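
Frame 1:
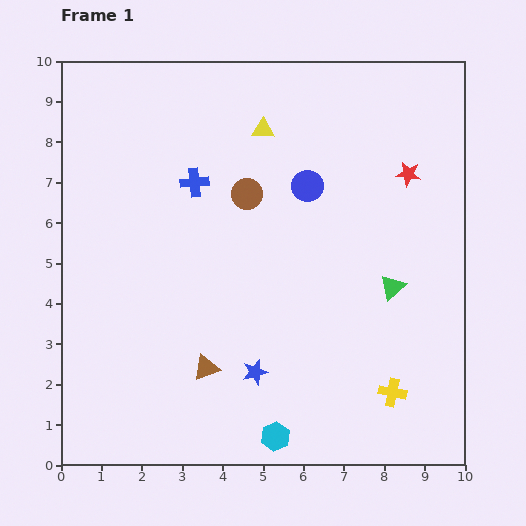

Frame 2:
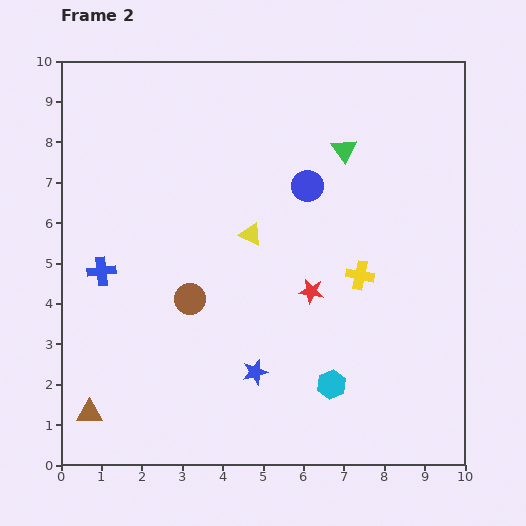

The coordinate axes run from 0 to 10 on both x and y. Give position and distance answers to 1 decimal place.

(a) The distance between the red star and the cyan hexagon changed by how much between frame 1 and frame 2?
-4.9

Distance in frame 1: 7.3. Distance in frame 2: 2.4.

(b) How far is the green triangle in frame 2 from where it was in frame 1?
3.6

The green triangle moved from (8.2, 4.4) to (7.0, 7.8), a distance of √(1.2² + 3.4²) ≈ 3.6.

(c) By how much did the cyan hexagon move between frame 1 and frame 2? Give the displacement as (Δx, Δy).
(1.4, 1.3)

The cyan hexagon was at (5.3, 0.7) in frame 1 and (6.7, 2.0) in frame 2.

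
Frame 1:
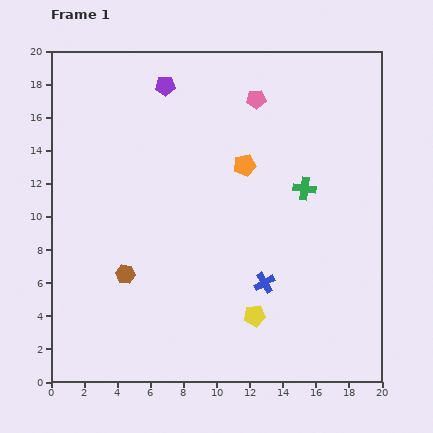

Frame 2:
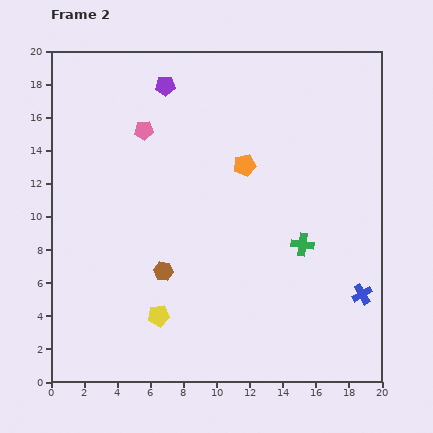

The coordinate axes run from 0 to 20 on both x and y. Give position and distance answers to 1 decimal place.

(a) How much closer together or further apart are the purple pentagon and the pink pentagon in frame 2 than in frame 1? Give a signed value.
-2.6

Distance in frame 1: 5.6. Distance in frame 2: 3.0.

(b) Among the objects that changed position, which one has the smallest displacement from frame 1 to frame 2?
the brown hexagon

(moved 2.3)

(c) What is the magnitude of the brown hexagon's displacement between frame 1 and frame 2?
2.3

The brown hexagon moved from (4.5, 6.5) to (6.8, 6.7), a distance of √(2.3² + 0.2²) ≈ 2.3.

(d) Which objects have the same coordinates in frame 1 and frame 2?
the purple pentagon, the orange pentagon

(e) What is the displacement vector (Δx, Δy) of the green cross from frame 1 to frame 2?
(-0.1, -3.4)

The green cross was at (15.3, 11.7) in frame 1 and (15.2, 8.3) in frame 2.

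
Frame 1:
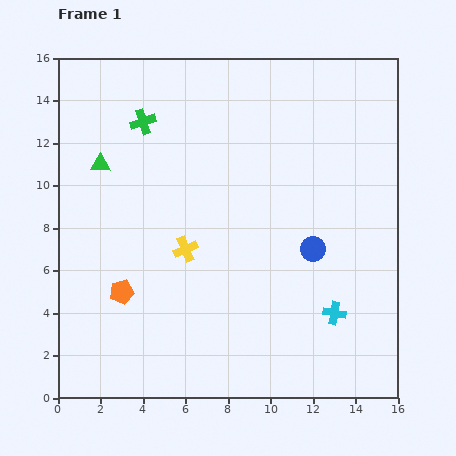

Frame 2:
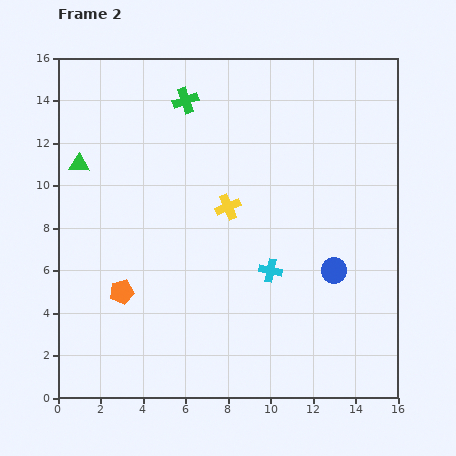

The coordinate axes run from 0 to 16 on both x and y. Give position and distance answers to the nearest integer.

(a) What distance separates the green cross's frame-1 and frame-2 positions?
2

The green cross moved from (4, 13) to (6, 14), a distance of √(2² + 1²) ≈ 2.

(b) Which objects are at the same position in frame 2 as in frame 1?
the orange pentagon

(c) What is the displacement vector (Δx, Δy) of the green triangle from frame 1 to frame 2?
(-1, 0)

The green triangle was at (2, 11) in frame 1 and (1, 11) in frame 2.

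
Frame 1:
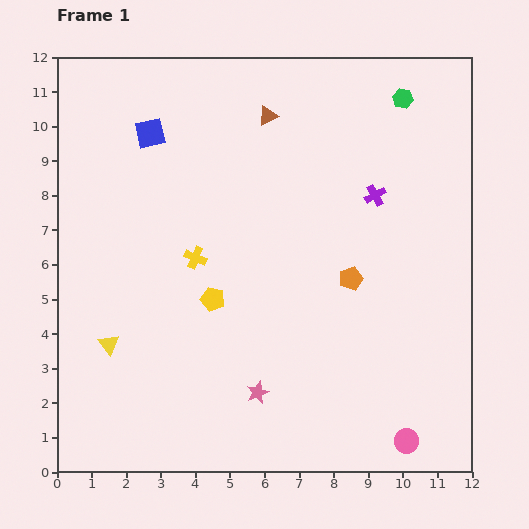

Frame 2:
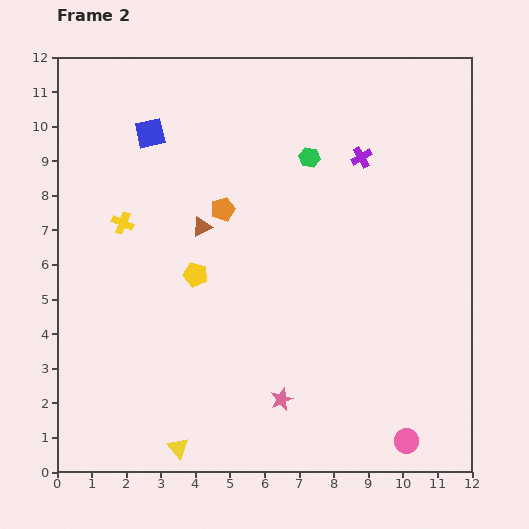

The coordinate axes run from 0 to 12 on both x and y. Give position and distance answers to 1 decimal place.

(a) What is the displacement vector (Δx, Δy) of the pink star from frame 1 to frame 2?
(0.7, -0.2)

The pink star was at (5.8, 2.3) in frame 1 and (6.5, 2.1) in frame 2.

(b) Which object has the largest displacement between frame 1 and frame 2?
the orange pentagon

(moved 4.2; next 3.7)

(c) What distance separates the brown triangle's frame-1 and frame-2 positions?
3.7

The brown triangle moved from (6.1, 10.3) to (4.2, 7.1), a distance of √(1.9² + 3.2²) ≈ 3.7.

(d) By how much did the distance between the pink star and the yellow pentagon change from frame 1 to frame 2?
+1.4

Distance in frame 1: 3.0. Distance in frame 2: 4.4.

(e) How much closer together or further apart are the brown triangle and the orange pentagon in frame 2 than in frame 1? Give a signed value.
-4.5

Distance in frame 1: 5.3. Distance in frame 2: 0.8.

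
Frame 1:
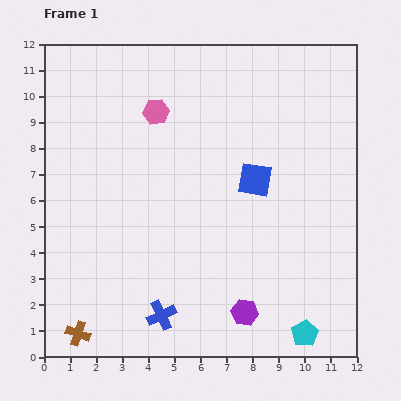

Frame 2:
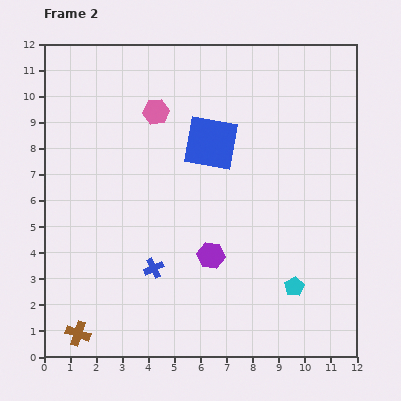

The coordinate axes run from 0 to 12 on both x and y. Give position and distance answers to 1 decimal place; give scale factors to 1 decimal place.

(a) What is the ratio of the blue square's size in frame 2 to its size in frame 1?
1.6×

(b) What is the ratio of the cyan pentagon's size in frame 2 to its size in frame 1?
0.7×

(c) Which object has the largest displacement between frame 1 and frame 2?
the purple hexagon

(moved 2.6; next 2.2)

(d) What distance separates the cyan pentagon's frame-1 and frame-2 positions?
1.8

The cyan pentagon moved from (10.0, 0.9) to (9.6, 2.7), a distance of √(0.4² + 1.8²) ≈ 1.8.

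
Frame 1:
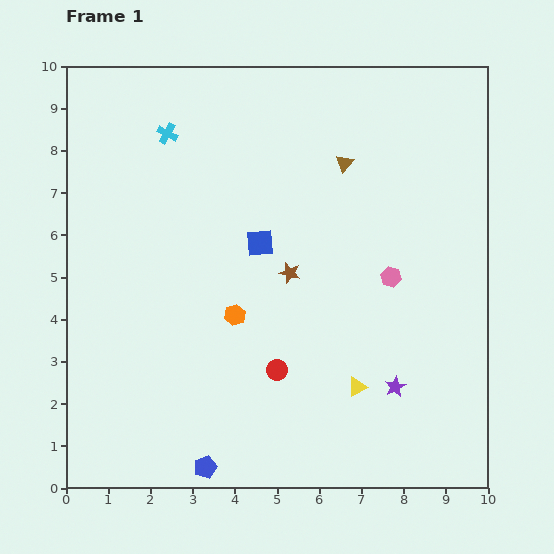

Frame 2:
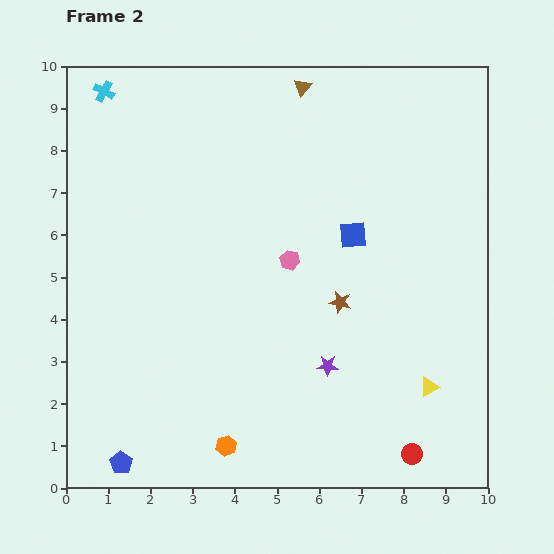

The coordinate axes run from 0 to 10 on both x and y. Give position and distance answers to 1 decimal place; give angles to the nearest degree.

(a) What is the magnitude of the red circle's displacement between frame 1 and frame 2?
3.8

The red circle moved from (5.0, 2.8) to (8.2, 0.8), a distance of √(3.2² + 2.0²) ≈ 3.8.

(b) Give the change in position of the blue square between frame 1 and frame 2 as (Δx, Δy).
(2.2, 0.2)

The blue square was at (4.6, 5.8) in frame 1 and (6.8, 6.0) in frame 2.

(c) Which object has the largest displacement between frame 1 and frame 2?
the red circle

(moved 3.8; next 3.1)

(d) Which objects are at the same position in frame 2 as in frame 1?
none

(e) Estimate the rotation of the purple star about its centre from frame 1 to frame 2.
30° clockwise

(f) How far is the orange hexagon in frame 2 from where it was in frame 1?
3.1

The orange hexagon moved from (4.0, 4.1) to (3.8, 1.0), a distance of √(0.2² + 3.1²) ≈ 3.1.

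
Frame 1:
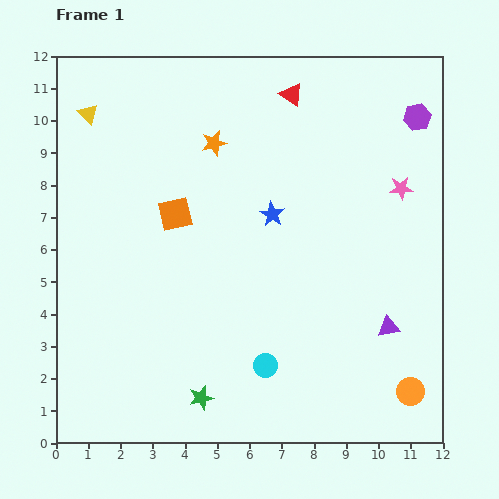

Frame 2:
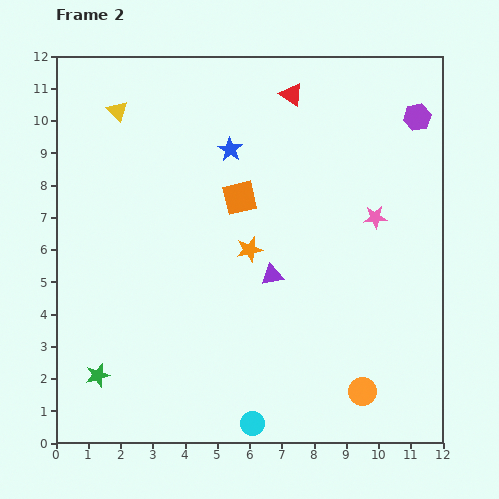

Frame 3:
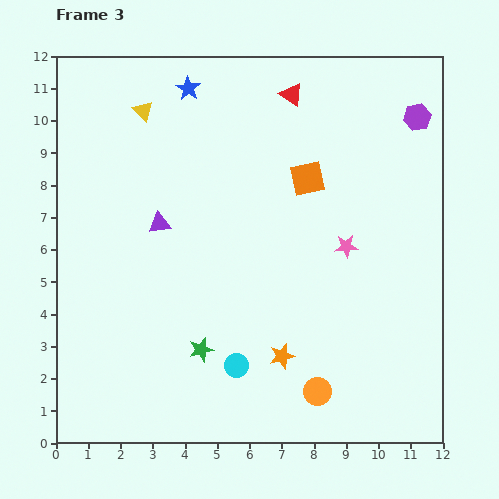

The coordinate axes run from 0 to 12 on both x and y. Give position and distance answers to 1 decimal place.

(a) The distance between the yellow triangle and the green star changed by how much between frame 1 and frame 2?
-1.3

Distance in frame 1: 9.5. Distance in frame 2: 8.2.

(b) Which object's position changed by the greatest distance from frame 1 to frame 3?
the purple triangle

(moved 7.8; next 6.9)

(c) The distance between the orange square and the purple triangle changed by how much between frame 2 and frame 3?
+2.2

Distance in frame 2: 2.6. Distance in frame 3: 4.8.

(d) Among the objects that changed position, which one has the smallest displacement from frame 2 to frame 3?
the yellow triangle

(moved 0.8)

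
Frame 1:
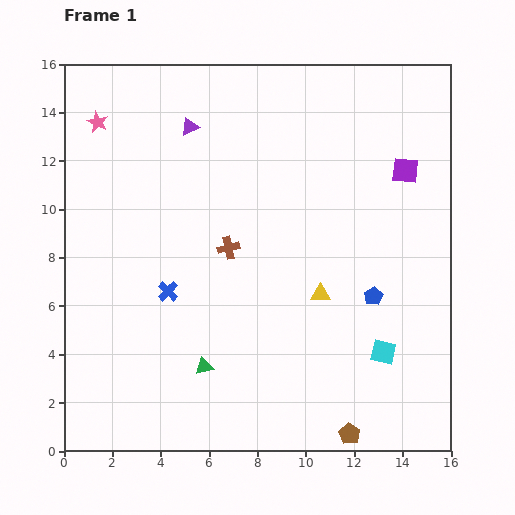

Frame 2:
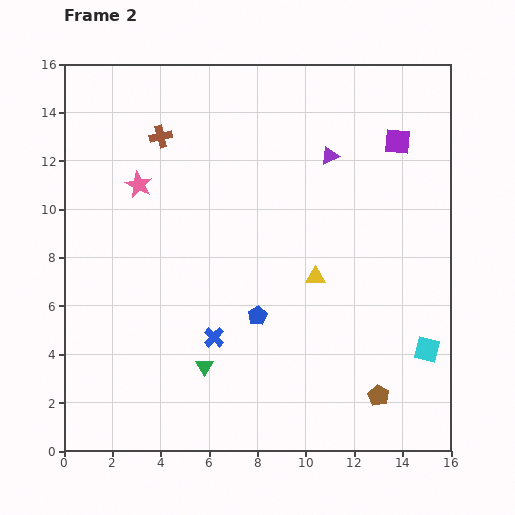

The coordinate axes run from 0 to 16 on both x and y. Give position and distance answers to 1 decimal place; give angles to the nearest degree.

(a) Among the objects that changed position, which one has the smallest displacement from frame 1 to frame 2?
the yellow triangle

(moved 0.7)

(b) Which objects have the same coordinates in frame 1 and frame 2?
the green triangle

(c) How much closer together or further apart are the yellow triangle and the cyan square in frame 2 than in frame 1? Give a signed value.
+2.0

Distance in frame 1: 3.5. Distance in frame 2: 5.5.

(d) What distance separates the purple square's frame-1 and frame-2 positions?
1.2

The purple square moved from (14.1, 11.6) to (13.8, 12.8), a distance of √(0.3² + 1.2²) ≈ 1.2.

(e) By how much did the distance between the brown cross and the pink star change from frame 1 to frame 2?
-5.3

Distance in frame 1: 7.5. Distance in frame 2: 2.2.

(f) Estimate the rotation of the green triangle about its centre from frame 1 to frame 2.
46° counter-clockwise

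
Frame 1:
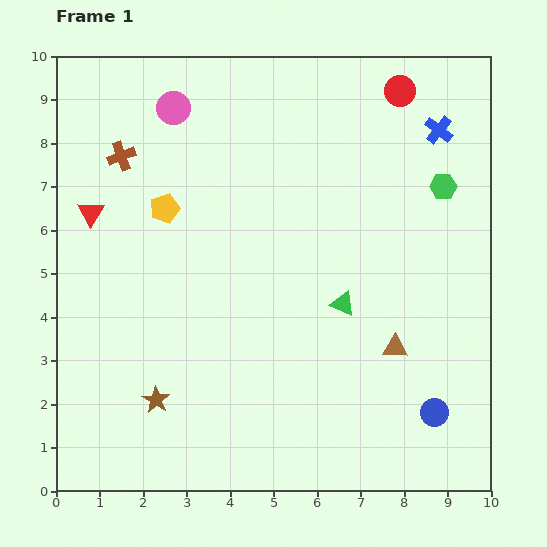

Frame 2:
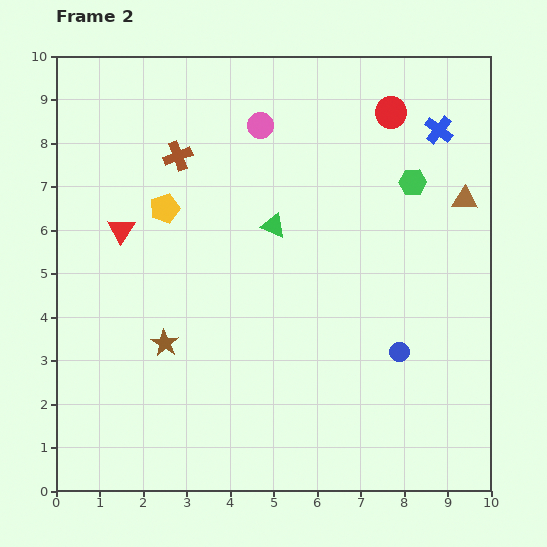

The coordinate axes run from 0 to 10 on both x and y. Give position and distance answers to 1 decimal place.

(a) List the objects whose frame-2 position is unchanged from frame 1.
the yellow pentagon, the blue cross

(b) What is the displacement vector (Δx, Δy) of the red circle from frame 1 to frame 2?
(-0.2, -0.5)

The red circle was at (7.9, 9.2) in frame 1 and (7.7, 8.7) in frame 2.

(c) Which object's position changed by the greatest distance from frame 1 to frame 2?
the brown triangle

(moved 3.8; next 2.4)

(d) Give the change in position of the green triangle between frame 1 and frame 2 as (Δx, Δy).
(-1.6, 1.8)

The green triangle was at (6.6, 4.3) in frame 1 and (5.0, 6.1) in frame 2.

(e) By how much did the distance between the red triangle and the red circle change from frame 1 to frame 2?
-0.8

Distance in frame 1: 7.6. Distance in frame 2: 6.8.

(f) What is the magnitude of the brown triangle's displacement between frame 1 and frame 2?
3.8

The brown triangle moved from (7.8, 3.3) to (9.4, 6.7), a distance of √(1.6² + 3.4²) ≈ 3.8.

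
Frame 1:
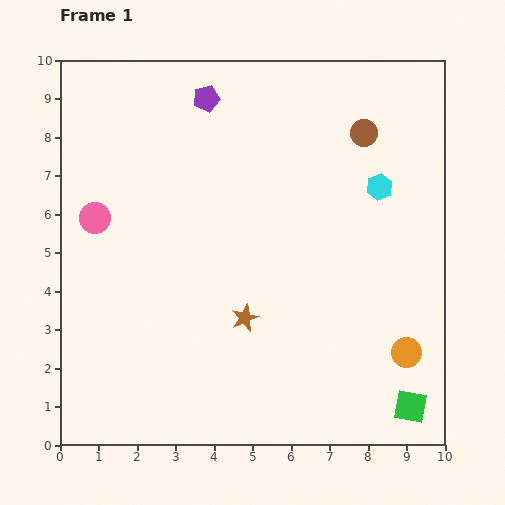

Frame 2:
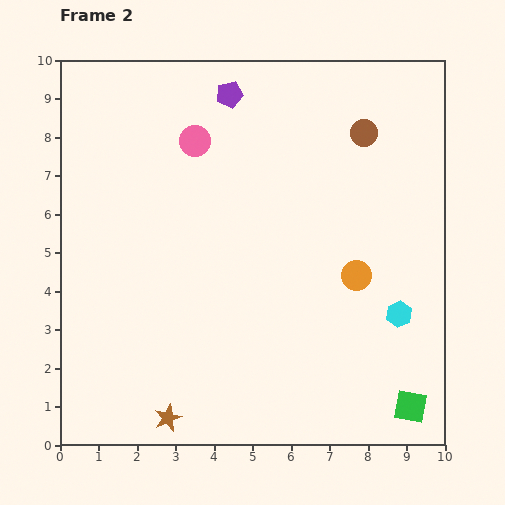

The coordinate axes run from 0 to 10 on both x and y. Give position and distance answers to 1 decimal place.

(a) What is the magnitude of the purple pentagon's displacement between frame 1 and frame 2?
0.6

The purple pentagon moved from (3.8, 9.0) to (4.4, 9.1), a distance of √(0.6² + 0.1²) ≈ 0.6.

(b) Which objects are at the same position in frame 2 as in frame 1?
the green square, the brown circle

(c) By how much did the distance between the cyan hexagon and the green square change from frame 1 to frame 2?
-3.4

Distance in frame 1: 5.8. Distance in frame 2: 2.4.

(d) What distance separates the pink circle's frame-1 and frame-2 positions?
3.3

The pink circle moved from (0.9, 5.9) to (3.5, 7.9), a distance of √(2.6² + 2.0²) ≈ 3.3.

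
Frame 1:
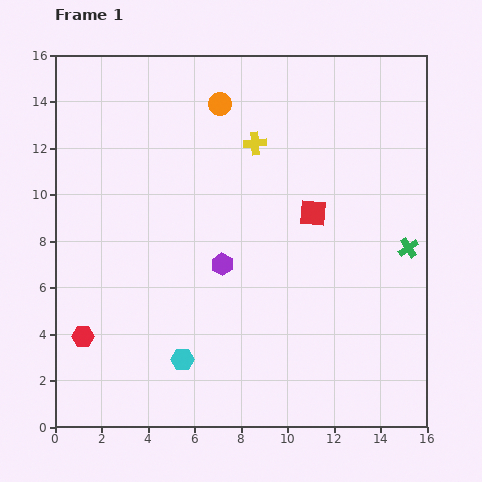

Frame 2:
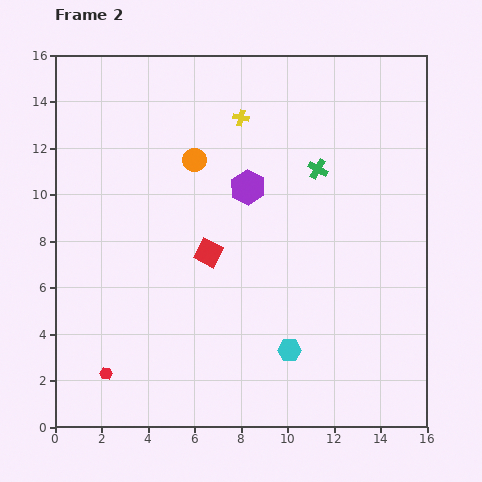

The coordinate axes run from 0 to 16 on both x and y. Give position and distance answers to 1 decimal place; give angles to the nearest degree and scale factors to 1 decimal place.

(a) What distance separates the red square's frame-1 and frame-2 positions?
4.8

The red square moved from (11.1, 9.2) to (6.6, 7.5), a distance of √(4.5² + 1.7²) ≈ 4.8.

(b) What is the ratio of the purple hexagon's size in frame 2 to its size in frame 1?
1.6×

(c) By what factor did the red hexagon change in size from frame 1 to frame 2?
0.6×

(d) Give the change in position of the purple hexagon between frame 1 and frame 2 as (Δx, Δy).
(1.1, 3.3)

The purple hexagon was at (7.2, 7.0) in frame 1 and (8.3, 10.3) in frame 2.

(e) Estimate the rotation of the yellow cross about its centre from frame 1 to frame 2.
16° clockwise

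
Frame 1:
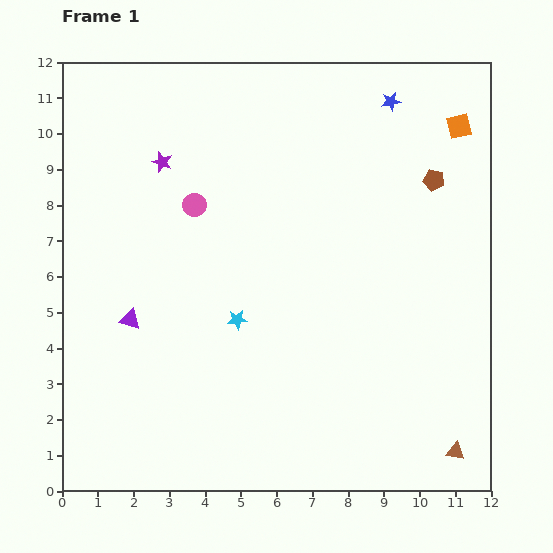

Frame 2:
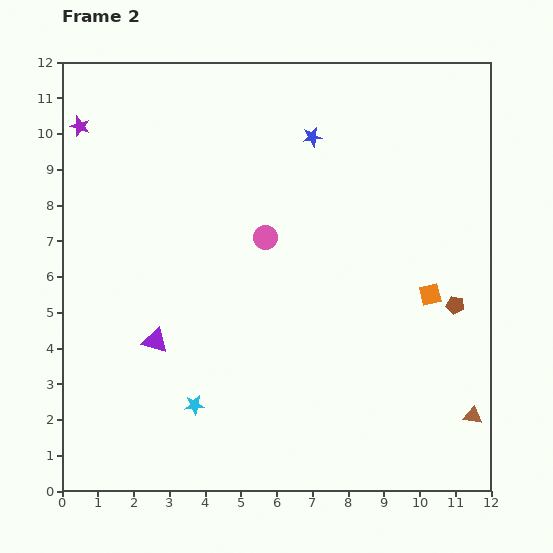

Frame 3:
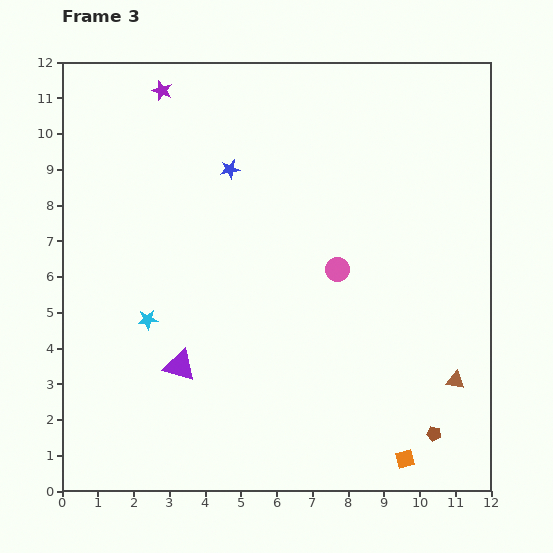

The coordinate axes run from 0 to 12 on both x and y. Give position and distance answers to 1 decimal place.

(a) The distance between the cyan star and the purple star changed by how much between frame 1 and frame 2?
+3.5

Distance in frame 1: 4.9. Distance in frame 2: 8.4.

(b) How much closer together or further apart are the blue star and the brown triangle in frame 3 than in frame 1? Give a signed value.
-1.4

Distance in frame 1: 10.0. Distance in frame 3: 8.6.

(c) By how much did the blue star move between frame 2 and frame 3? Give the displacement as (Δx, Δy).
(-2.3, -0.9)

The blue star was at (7.0, 9.9) in frame 2 and (4.7, 9.0) in frame 3.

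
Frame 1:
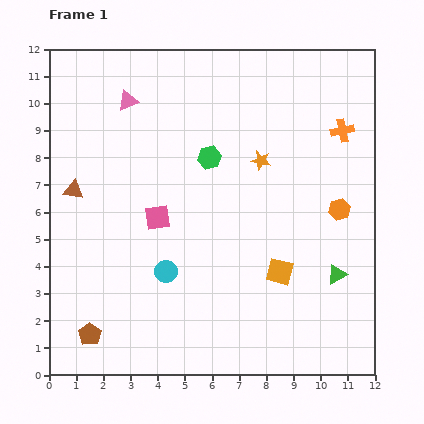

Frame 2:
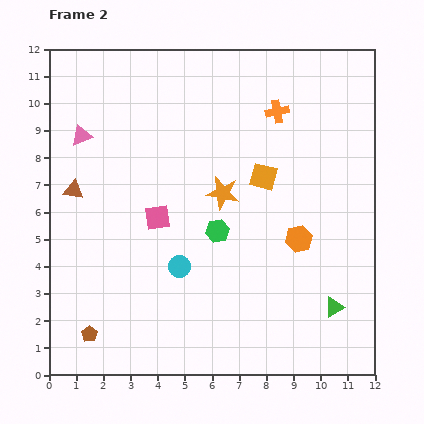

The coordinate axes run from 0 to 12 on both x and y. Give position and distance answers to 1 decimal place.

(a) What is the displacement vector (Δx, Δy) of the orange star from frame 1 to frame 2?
(-1.4, -1.2)

The orange star was at (7.8, 7.9) in frame 1 and (6.4, 6.7) in frame 2.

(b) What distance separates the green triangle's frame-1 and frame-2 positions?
1.2

The green triangle moved from (10.6, 3.7) to (10.5, 2.5), a distance of √(0.1² + 1.2²) ≈ 1.2.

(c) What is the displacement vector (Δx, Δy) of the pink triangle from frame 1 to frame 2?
(-1.7, -1.3)

The pink triangle was at (2.9, 10.1) in frame 1 and (1.2, 8.8) in frame 2.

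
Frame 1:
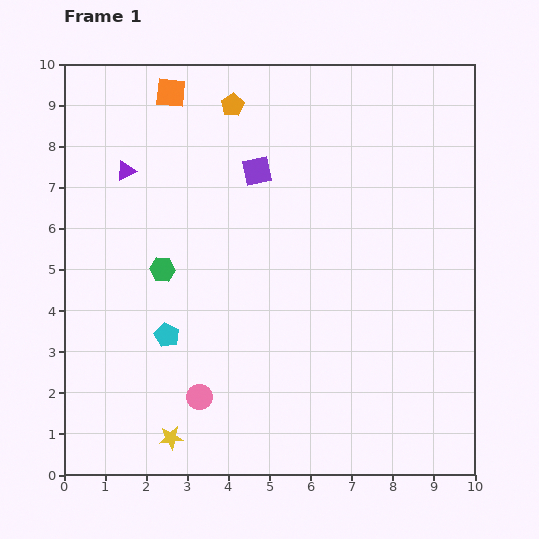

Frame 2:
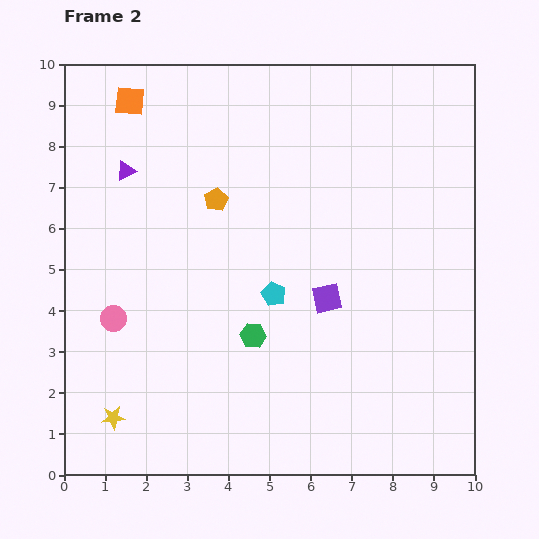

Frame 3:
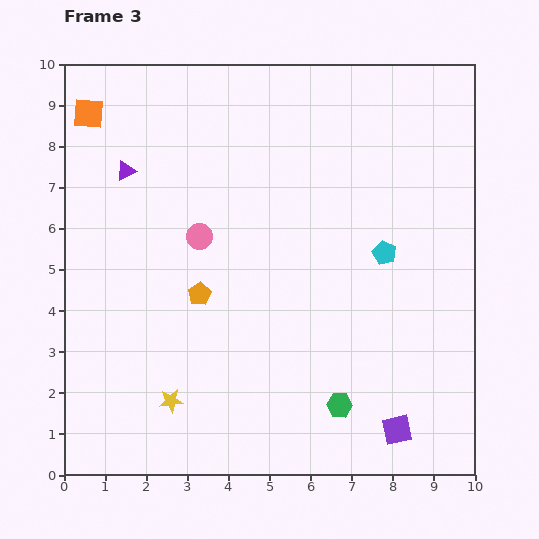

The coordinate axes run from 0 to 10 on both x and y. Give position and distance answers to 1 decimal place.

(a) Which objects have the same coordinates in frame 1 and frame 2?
the purple triangle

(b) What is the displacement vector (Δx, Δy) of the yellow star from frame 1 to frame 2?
(-1.4, 0.5)

The yellow star was at (2.6, 0.9) in frame 1 and (1.2, 1.4) in frame 2.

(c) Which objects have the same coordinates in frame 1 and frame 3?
the purple triangle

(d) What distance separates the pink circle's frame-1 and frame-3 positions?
3.9

The pink circle moved from (3.3, 1.9) to (3.3, 5.8), a distance of √(0.0² + 3.9²) ≈ 3.9.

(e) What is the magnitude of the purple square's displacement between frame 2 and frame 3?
3.6

The purple square moved from (6.4, 4.3) to (8.1, 1.1), a distance of √(1.7² + 3.2²) ≈ 3.6.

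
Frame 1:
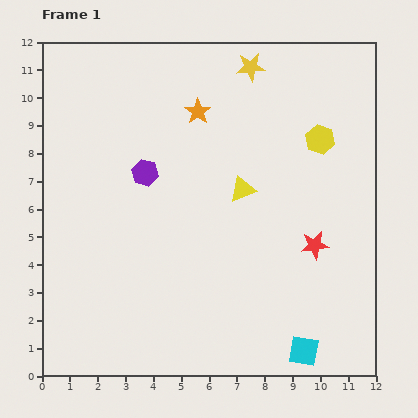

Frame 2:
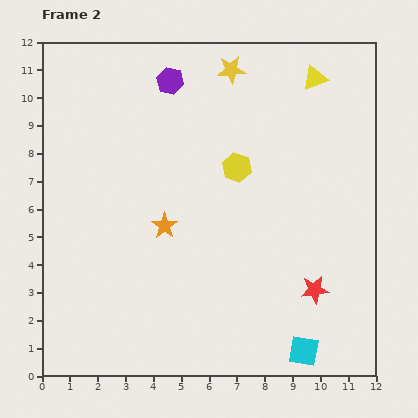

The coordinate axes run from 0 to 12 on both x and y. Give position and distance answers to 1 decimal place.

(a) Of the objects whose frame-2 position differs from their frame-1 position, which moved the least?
the yellow star

(moved 0.7)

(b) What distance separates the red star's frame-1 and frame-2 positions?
1.6

The red star moved from (9.8, 4.7) to (9.8, 3.1), a distance of √(0.0² + 1.6²) ≈ 1.6.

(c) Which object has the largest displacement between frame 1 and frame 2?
the yellow triangle

(moved 4.8; next 4.3)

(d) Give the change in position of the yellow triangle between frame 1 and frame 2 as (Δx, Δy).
(2.6, 4.0)

The yellow triangle was at (7.2, 6.7) in frame 1 and (9.8, 10.7) in frame 2.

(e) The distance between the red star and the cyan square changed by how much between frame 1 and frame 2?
-1.6

Distance in frame 1: 3.8. Distance in frame 2: 2.2.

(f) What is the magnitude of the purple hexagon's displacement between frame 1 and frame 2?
3.4

The purple hexagon moved from (3.7, 7.3) to (4.6, 10.6), a distance of √(0.9² + 3.3²) ≈ 3.4.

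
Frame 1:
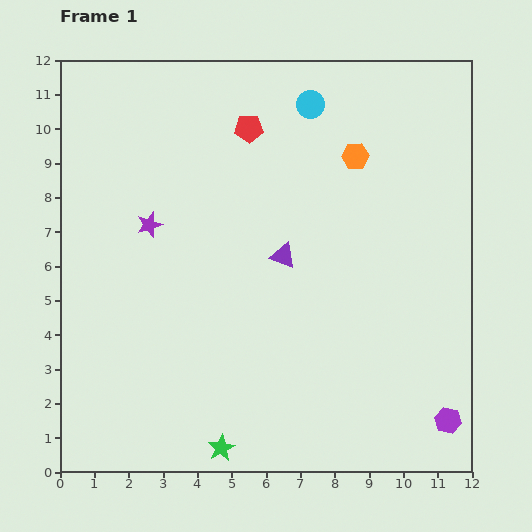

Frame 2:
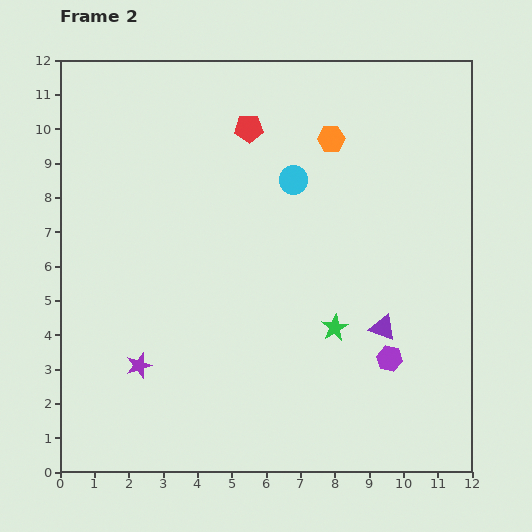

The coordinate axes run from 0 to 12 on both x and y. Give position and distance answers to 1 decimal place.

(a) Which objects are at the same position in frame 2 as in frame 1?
the red pentagon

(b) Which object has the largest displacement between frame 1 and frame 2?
the green star

(moved 4.8; next 4.1)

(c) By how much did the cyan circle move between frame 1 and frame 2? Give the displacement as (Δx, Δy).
(-0.5, -2.2)

The cyan circle was at (7.3, 10.7) in frame 1 and (6.8, 8.5) in frame 2.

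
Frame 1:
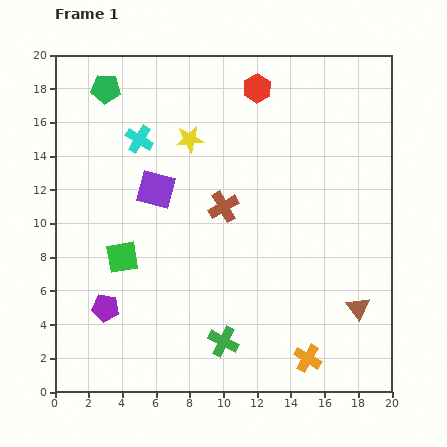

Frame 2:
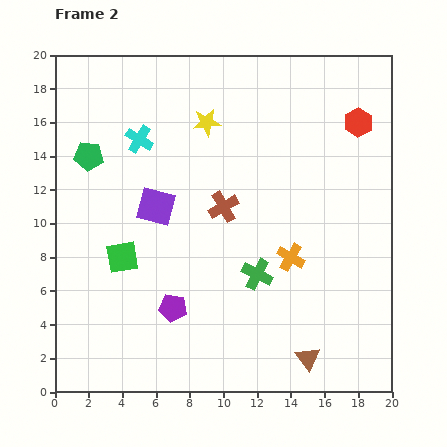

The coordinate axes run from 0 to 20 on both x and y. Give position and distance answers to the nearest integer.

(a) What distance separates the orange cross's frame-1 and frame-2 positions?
6

The orange cross moved from (15, 2) to (14, 8), a distance of √(1² + 6²) ≈ 6.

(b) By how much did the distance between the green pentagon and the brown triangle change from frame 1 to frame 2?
-2

Distance in frame 1: 20. Distance in frame 2: 18.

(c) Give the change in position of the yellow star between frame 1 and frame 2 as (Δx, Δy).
(1, 1)

The yellow star was at (8, 15) in frame 1 and (9, 16) in frame 2.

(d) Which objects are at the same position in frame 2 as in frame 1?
the brown cross, the green square, the cyan cross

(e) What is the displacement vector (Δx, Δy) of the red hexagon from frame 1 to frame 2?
(6, -2)

The red hexagon was at (12, 18) in frame 1 and (18, 16) in frame 2.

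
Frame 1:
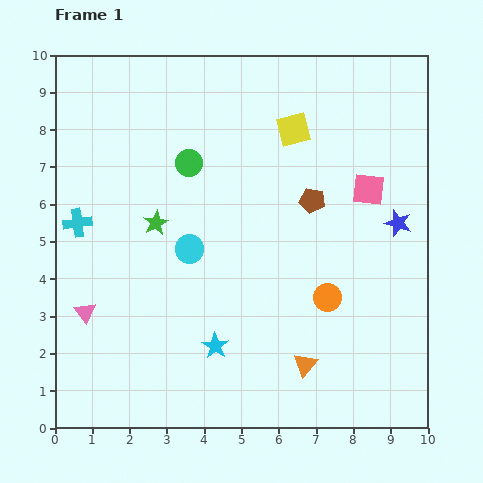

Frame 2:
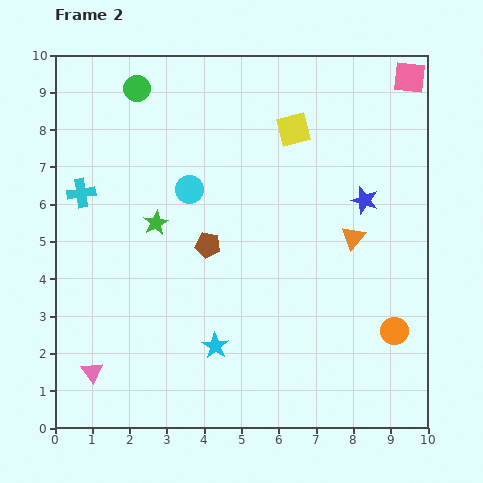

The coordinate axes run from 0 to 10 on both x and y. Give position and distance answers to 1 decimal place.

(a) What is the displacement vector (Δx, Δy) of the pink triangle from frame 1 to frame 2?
(0.2, -1.6)

The pink triangle was at (0.8, 3.1) in frame 1 and (1.0, 1.5) in frame 2.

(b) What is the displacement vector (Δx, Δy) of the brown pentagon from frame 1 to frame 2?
(-2.8, -1.2)

The brown pentagon was at (6.9, 6.1) in frame 1 and (4.1, 4.9) in frame 2.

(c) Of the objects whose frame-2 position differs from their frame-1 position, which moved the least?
the cyan cross

(moved 0.8)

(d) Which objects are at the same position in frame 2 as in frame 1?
the green star, the cyan star, the yellow square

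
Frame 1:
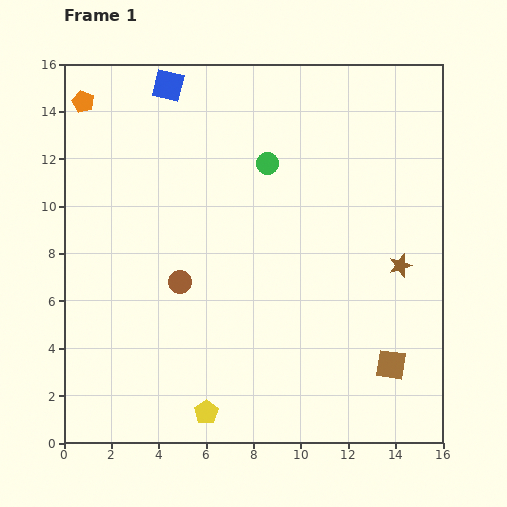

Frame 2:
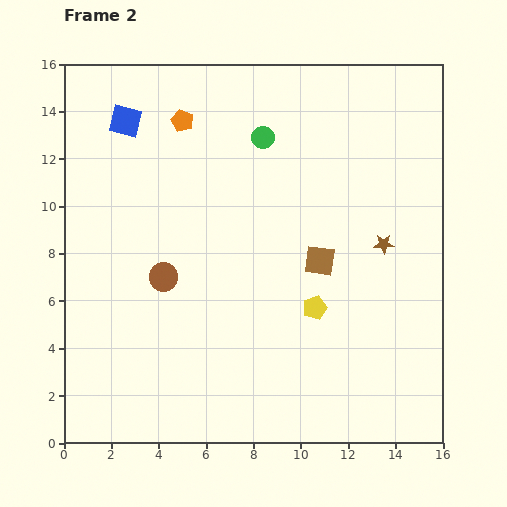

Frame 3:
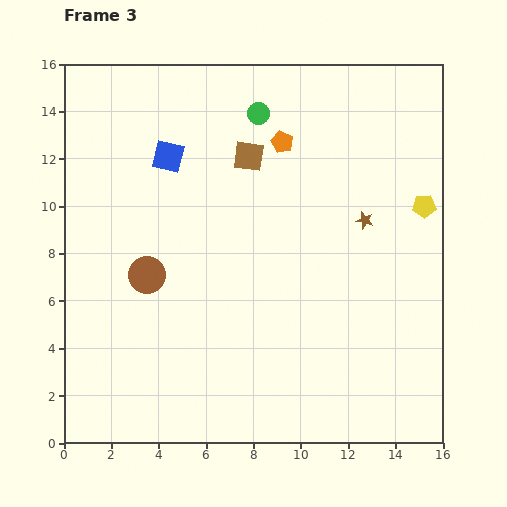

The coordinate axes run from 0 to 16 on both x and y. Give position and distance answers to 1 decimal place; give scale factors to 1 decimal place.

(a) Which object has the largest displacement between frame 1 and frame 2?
the yellow pentagon

(moved 6.4; next 5.3)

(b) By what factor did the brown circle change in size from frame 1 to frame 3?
1.6×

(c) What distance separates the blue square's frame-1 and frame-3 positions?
3.0

The blue square moved from (4.4, 15.1) to (4.4, 12.1), a distance of √(0.0² + 3.0²) ≈ 3.0.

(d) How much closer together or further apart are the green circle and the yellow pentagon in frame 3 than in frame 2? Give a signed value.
+0.5

Distance in frame 2: 7.5. Distance in frame 3: 8.0.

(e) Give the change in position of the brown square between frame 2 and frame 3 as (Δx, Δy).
(-3.0, 4.4)

The brown square was at (10.8, 7.7) in frame 2 and (7.8, 12.1) in frame 3.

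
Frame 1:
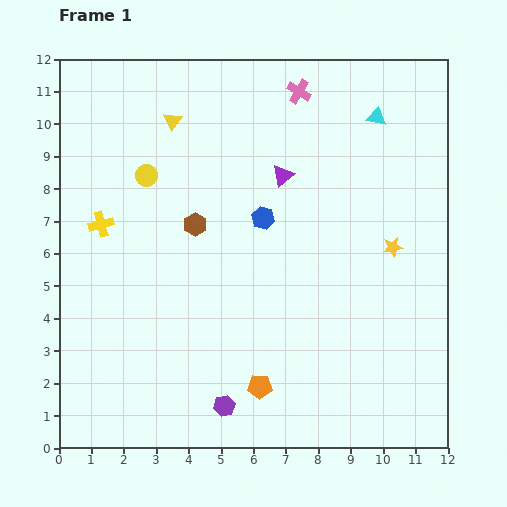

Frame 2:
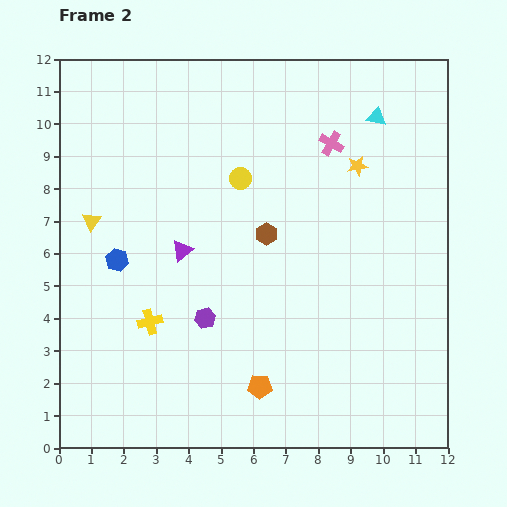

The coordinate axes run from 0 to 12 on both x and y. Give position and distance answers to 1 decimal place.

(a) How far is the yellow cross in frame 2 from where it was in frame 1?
3.4

The yellow cross moved from (1.3, 6.9) to (2.8, 3.9), a distance of √(1.5² + 3.0²) ≈ 3.4.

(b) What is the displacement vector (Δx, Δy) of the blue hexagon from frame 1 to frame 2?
(-4.5, -1.3)

The blue hexagon was at (6.3, 7.1) in frame 1 and (1.8, 5.8) in frame 2.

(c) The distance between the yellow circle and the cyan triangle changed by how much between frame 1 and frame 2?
-2.7

Distance in frame 1: 7.3. Distance in frame 2: 4.6.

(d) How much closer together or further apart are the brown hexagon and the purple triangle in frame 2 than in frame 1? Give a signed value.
-0.5

Distance in frame 1: 3.1. Distance in frame 2: 2.6.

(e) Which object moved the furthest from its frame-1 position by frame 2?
the blue hexagon

(moved 4.7; next 4.0)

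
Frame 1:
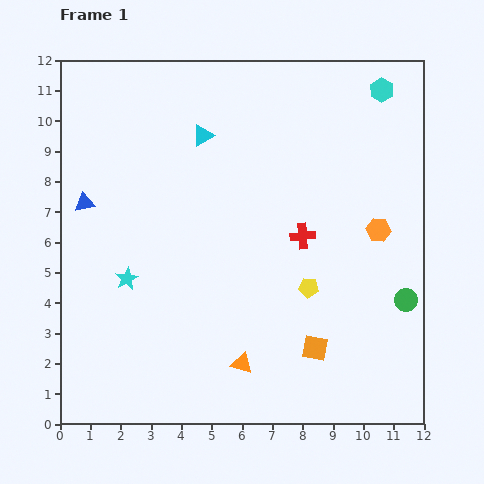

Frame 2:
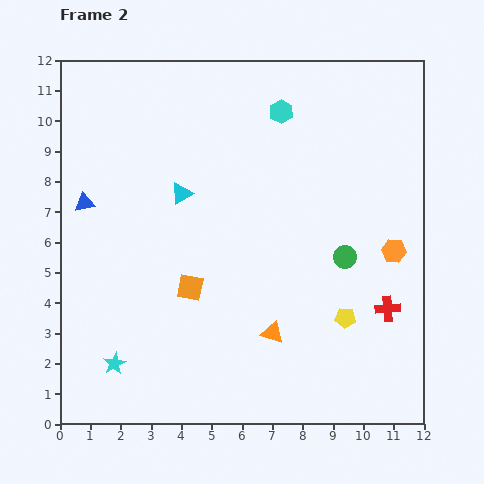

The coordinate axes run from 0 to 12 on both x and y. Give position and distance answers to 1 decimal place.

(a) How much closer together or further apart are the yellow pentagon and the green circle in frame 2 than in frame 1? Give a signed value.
-1.2

Distance in frame 1: 3.2. Distance in frame 2: 2.0.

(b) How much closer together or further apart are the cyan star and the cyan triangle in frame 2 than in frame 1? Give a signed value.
+0.7

Distance in frame 1: 5.3. Distance in frame 2: 6.0.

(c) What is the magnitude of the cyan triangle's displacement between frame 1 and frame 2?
2.0

The cyan triangle moved from (4.7, 9.5) to (4.0, 7.6), a distance of √(0.7² + 1.9²) ≈ 2.0.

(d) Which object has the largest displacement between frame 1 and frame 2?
the orange square

(moved 4.6; next 3.7)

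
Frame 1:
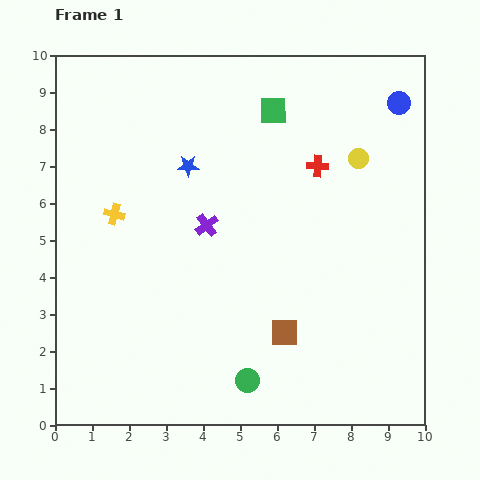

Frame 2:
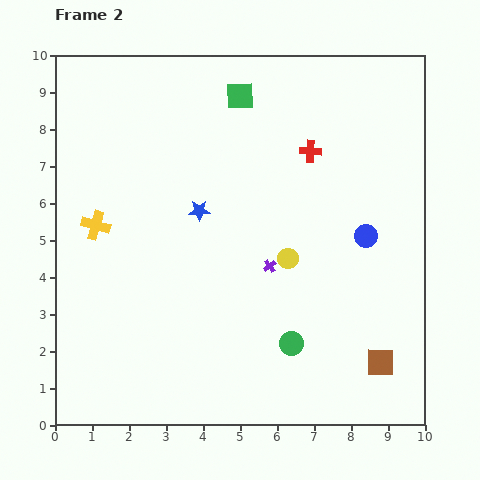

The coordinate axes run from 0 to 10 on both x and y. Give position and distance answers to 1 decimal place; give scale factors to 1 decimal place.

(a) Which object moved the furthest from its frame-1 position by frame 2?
the blue circle

(moved 3.7; next 3.3)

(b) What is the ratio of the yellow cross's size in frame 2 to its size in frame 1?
1.4×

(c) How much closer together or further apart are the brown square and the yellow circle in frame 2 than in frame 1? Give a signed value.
-1.3

Distance in frame 1: 5.1. Distance in frame 2: 3.8.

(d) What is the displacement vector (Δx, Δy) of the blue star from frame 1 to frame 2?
(0.3, -1.2)

The blue star was at (3.6, 7.0) in frame 1 and (3.9, 5.8) in frame 2.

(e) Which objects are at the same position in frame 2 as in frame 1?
none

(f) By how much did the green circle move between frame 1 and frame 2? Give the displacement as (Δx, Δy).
(1.2, 1.0)

The green circle was at (5.2, 1.2) in frame 1 and (6.4, 2.2) in frame 2.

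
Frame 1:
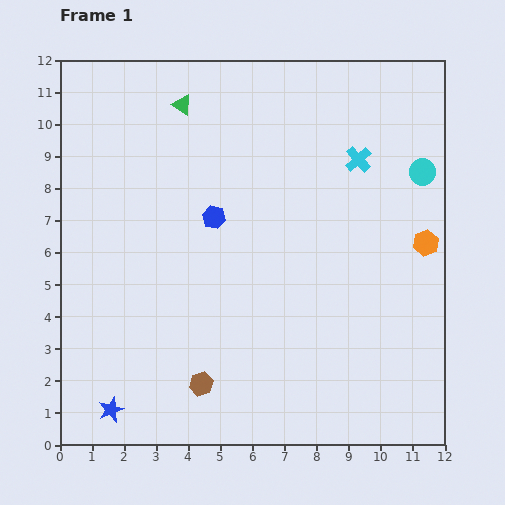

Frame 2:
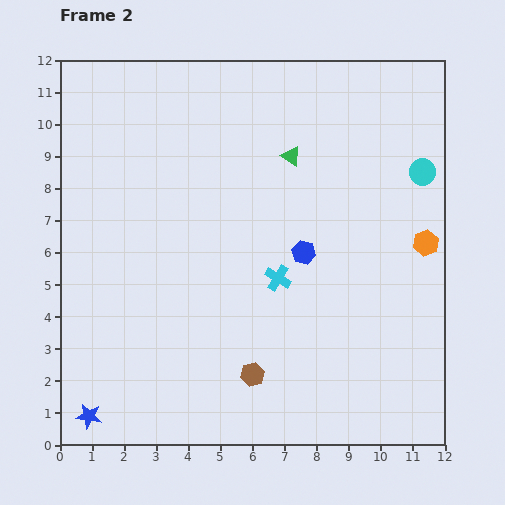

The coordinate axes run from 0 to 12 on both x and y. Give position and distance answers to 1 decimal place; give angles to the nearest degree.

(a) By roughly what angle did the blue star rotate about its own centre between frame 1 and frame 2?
29° clockwise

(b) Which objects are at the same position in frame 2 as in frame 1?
the orange hexagon, the cyan circle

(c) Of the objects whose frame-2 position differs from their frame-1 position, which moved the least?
the blue star

(moved 0.7)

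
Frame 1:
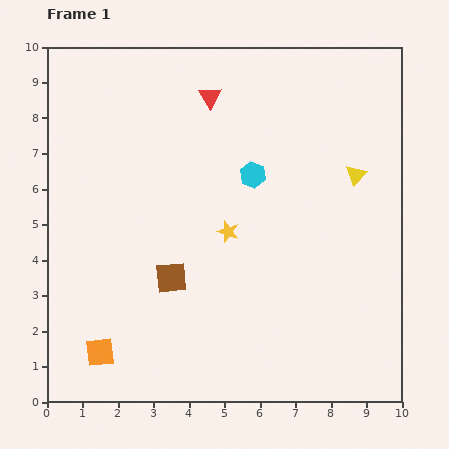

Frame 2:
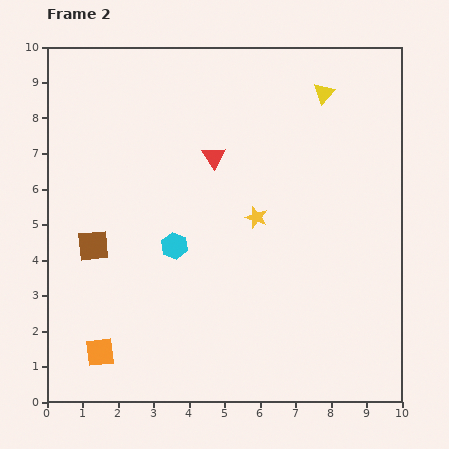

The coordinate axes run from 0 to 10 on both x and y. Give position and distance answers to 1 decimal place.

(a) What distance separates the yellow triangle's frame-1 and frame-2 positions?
2.5

The yellow triangle moved from (8.7, 6.4) to (7.8, 8.7), a distance of √(0.9² + 2.3²) ≈ 2.5.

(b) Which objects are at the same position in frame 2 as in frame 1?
the orange square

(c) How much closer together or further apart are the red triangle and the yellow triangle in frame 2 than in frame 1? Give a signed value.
-1.1

Distance in frame 1: 4.7. Distance in frame 2: 3.6.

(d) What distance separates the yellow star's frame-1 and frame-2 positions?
0.9

The yellow star moved from (5.1, 4.8) to (5.9, 5.2), a distance of √(0.8² + 0.4²) ≈ 0.9.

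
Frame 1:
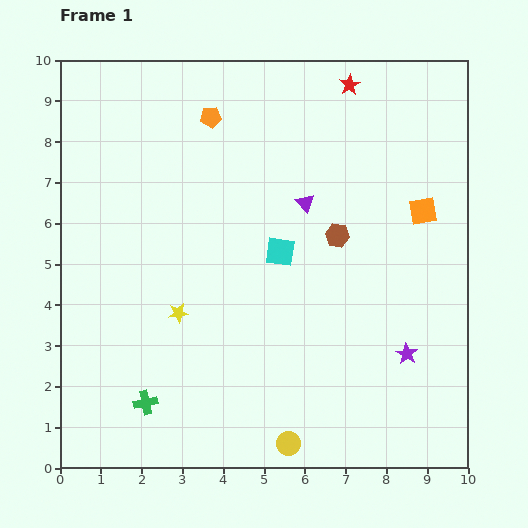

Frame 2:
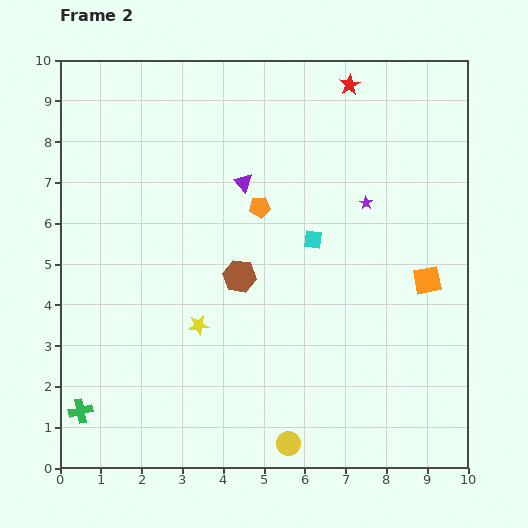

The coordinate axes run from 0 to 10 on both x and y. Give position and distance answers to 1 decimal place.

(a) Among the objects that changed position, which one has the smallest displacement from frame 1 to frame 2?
the yellow star

(moved 0.6)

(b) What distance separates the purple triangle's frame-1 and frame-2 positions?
1.6

The purple triangle moved from (6.0, 6.5) to (4.5, 7.0), a distance of √(1.5² + 0.5²) ≈ 1.6.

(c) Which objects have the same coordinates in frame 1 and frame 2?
the yellow circle, the red star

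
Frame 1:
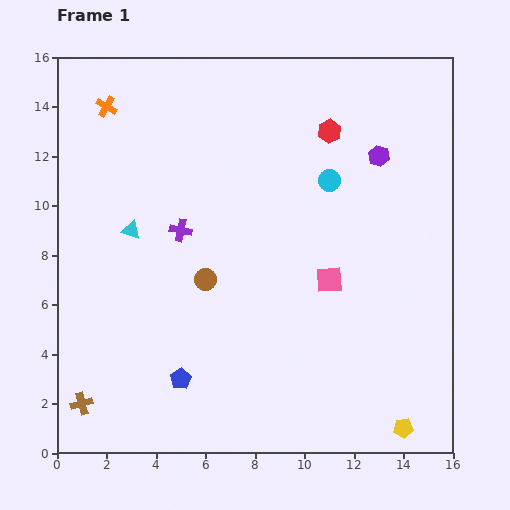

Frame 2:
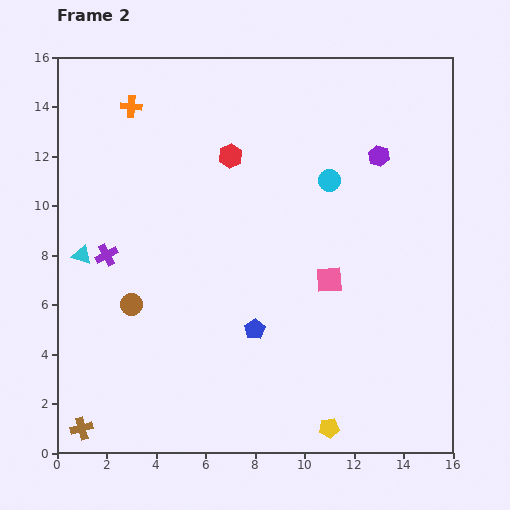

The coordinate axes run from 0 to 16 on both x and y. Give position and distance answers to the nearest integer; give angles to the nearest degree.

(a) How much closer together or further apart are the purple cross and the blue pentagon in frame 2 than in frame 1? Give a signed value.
+1

Distance in frame 1: 6. Distance in frame 2: 7.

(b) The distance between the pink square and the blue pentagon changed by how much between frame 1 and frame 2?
-3

Distance in frame 1: 7. Distance in frame 2: 4.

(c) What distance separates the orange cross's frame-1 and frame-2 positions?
1

The orange cross moved from (2, 14) to (3, 14), a distance of √(1² + 0²) ≈ 1.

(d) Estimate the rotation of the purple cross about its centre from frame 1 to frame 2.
39° counter-clockwise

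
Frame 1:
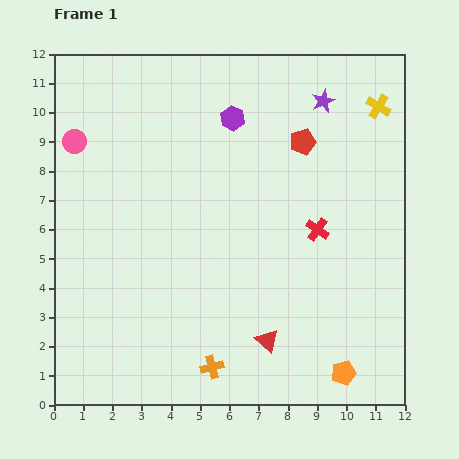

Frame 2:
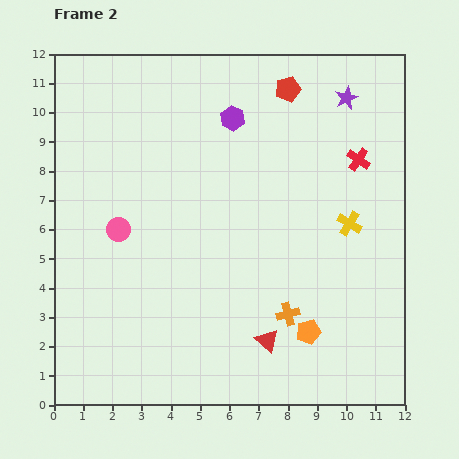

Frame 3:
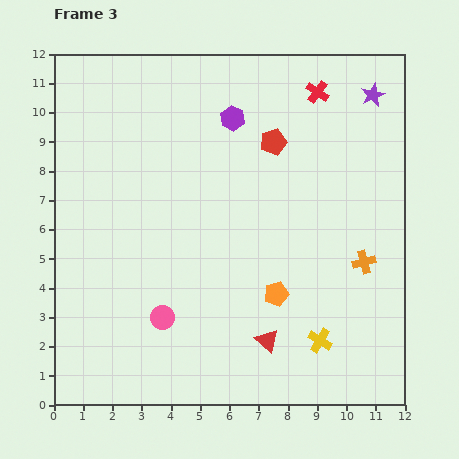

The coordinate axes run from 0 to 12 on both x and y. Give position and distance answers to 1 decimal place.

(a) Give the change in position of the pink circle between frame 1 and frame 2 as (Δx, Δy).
(1.5, -3.0)

The pink circle was at (0.7, 9.0) in frame 1 and (2.2, 6.0) in frame 2.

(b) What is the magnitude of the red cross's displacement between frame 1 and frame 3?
4.7

The red cross moved from (9.0, 6.0) to (9.0, 10.7), a distance of √(0.0² + 4.7²) ≈ 4.7.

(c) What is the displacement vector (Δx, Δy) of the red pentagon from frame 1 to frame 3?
(-1.0, 0.0)

The red pentagon was at (8.5, 9.0) in frame 1 and (7.5, 9.0) in frame 3.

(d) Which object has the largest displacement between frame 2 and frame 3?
the yellow cross

(moved 4.1; next 3.4)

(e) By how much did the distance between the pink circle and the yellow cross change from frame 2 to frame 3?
-2.4

Distance in frame 2: 7.9. Distance in frame 3: 5.5.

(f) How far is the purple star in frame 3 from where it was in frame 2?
0.9

The purple star moved from (10.0, 10.5) to (10.9, 10.6), a distance of √(0.9² + 0.1²) ≈ 0.9.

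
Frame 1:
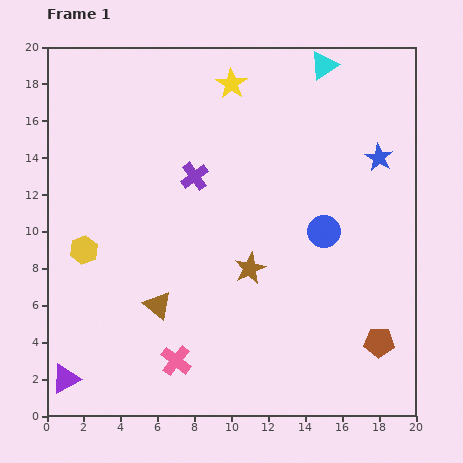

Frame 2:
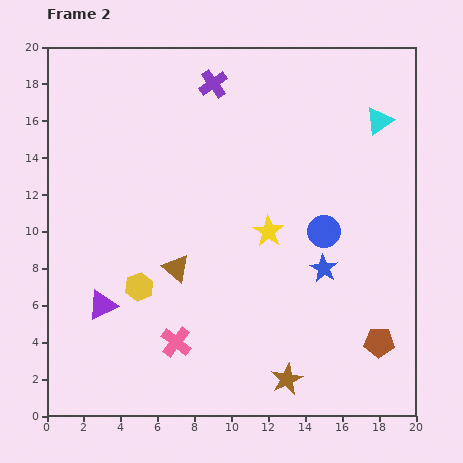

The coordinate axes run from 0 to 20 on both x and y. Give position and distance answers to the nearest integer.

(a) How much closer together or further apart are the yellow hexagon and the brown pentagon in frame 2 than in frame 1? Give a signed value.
-4

Distance in frame 1: 17. Distance in frame 2: 13.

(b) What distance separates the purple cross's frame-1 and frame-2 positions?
5

The purple cross moved from (8, 13) to (9, 18), a distance of √(1² + 5²) ≈ 5.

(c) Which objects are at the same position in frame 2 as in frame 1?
the blue circle, the brown pentagon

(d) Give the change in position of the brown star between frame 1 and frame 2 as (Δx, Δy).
(2, -6)

The brown star was at (11, 8) in frame 1 and (13, 2) in frame 2.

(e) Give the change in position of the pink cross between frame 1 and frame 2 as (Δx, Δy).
(0, 1)

The pink cross was at (7, 3) in frame 1 and (7, 4) in frame 2.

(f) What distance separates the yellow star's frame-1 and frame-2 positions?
8

The yellow star moved from (10, 18) to (12, 10), a distance of √(2² + 8²) ≈ 8.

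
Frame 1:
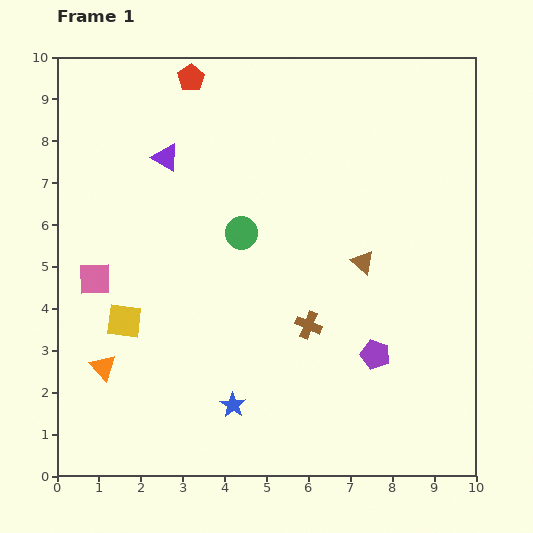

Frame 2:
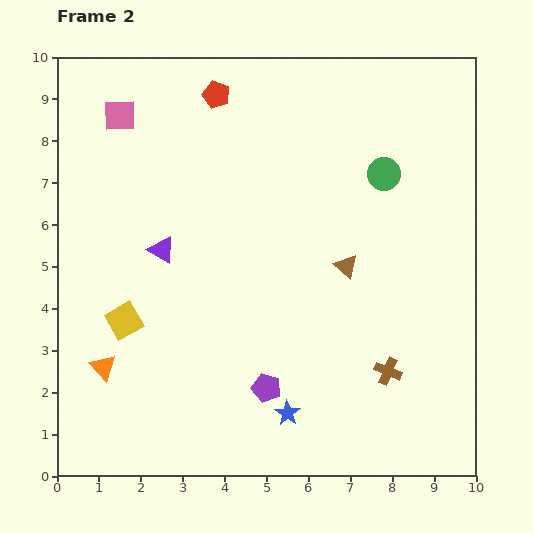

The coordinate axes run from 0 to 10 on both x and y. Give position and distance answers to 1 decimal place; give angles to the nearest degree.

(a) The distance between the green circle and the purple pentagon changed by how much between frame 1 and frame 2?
+1.5

Distance in frame 1: 4.3. Distance in frame 2: 5.8.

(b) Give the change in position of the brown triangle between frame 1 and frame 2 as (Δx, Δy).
(-0.4, -0.1)

The brown triangle was at (7.3, 5.1) in frame 1 and (6.9, 5.0) in frame 2.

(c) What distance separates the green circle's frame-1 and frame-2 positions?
3.7

The green circle moved from (4.4, 5.8) to (7.8, 7.2), a distance of √(3.4² + 1.4²) ≈ 3.7.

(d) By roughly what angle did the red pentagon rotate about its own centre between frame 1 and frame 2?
19° counter-clockwise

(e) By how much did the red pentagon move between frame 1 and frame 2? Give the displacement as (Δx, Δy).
(0.6, -0.4)

The red pentagon was at (3.2, 9.5) in frame 1 and (3.8, 9.1) in frame 2.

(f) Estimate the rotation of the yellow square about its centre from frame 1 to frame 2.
36° counter-clockwise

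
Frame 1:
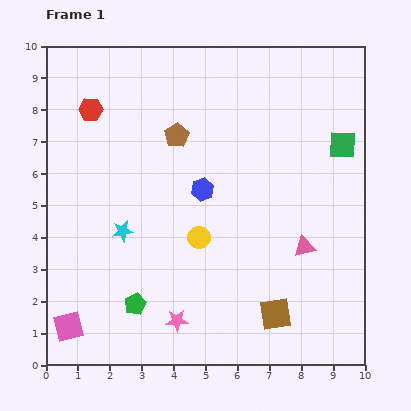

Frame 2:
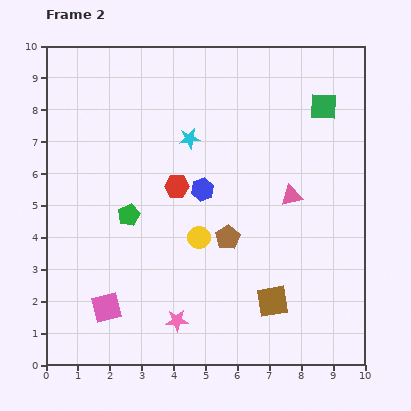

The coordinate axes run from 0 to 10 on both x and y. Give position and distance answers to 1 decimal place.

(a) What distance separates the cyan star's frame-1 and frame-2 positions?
3.6

The cyan star moved from (2.4, 4.2) to (4.5, 7.1), a distance of √(2.1² + 2.9²) ≈ 3.6.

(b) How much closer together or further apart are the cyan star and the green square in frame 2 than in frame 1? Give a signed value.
-3.1

Distance in frame 1: 7.4. Distance in frame 2: 4.3.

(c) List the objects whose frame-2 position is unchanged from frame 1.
the pink star, the yellow circle, the blue hexagon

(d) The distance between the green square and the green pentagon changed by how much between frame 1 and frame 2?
-1.2

Distance in frame 1: 8.2. Distance in frame 2: 7.0.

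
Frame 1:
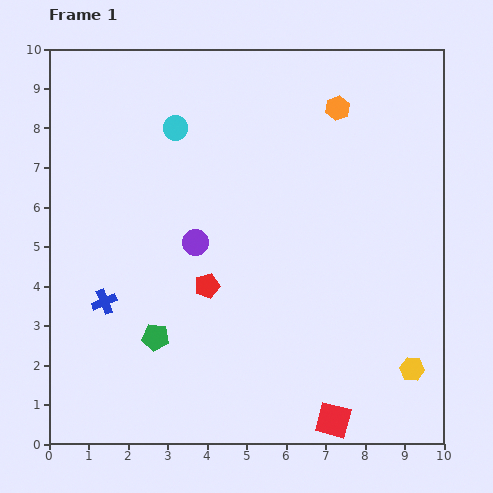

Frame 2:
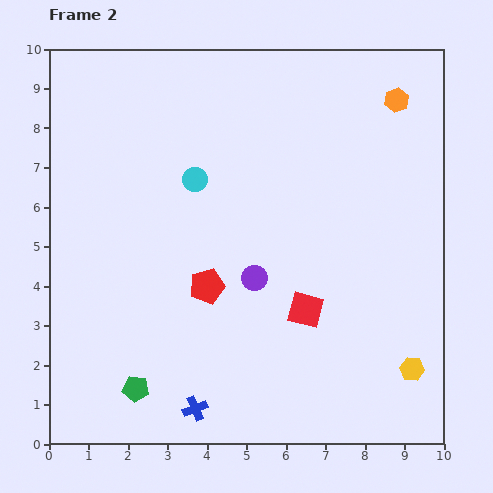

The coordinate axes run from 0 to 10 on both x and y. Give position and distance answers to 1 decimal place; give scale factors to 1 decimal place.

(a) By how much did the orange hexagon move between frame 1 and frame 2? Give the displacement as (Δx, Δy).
(1.5, 0.2)

The orange hexagon was at (7.3, 8.5) in frame 1 and (8.8, 8.7) in frame 2.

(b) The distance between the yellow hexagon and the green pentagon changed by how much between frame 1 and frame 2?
+0.5

Distance in frame 1: 6.5. Distance in frame 2: 7.0.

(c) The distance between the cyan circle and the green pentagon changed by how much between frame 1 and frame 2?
+0.2

Distance in frame 1: 5.3. Distance in frame 2: 5.5.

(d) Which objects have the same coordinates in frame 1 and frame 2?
the yellow hexagon, the red pentagon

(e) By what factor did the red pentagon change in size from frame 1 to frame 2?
1.4×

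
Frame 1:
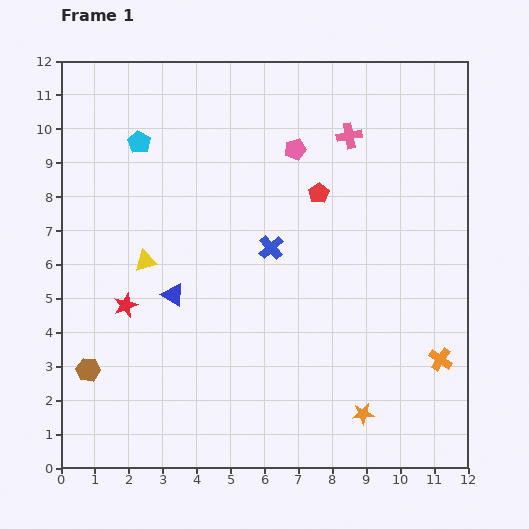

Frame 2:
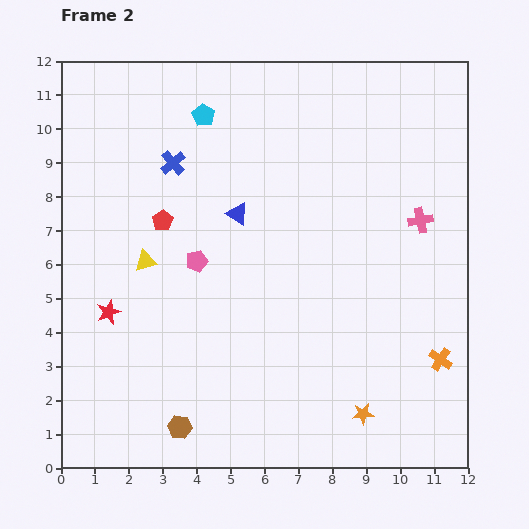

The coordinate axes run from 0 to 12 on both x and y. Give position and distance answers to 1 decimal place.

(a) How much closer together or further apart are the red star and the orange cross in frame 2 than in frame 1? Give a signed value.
+0.5

Distance in frame 1: 9.4. Distance in frame 2: 9.9.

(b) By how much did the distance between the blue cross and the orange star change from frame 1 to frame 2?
+3.7

Distance in frame 1: 5.6. Distance in frame 2: 9.3.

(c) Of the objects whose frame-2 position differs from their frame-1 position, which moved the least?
the red star

(moved 0.5)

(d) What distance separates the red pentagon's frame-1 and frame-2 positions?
4.7

The red pentagon moved from (7.6, 8.1) to (3.0, 7.3), a distance of √(4.6² + 0.8²) ≈ 4.7.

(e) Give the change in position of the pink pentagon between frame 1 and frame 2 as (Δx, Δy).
(-2.9, -3.3)

The pink pentagon was at (6.9, 9.4) in frame 1 and (4.0, 6.1) in frame 2.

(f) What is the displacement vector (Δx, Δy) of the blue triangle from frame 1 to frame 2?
(1.9, 2.4)

The blue triangle was at (3.3, 5.1) in frame 1 and (5.2, 7.5) in frame 2.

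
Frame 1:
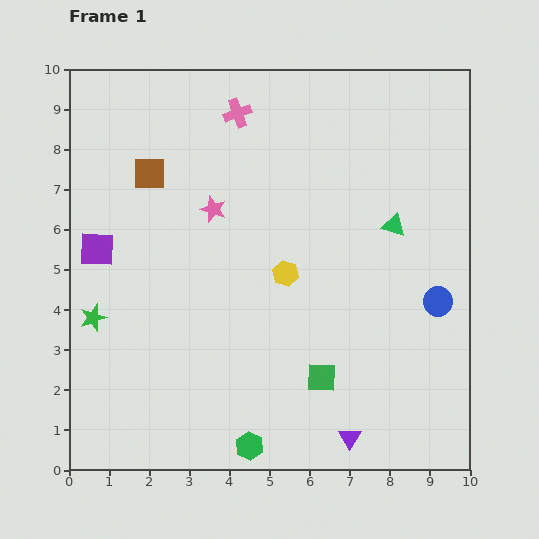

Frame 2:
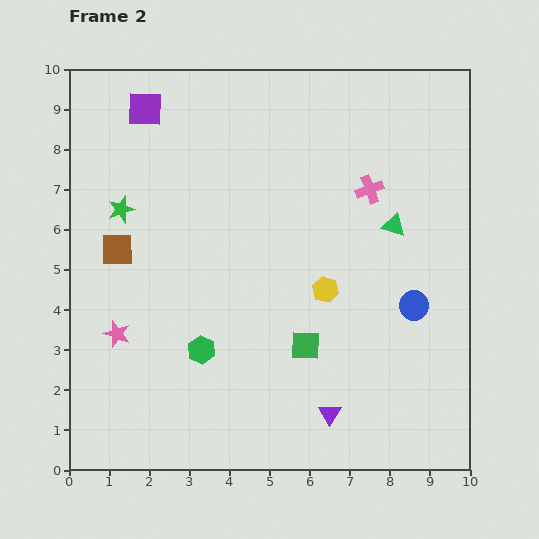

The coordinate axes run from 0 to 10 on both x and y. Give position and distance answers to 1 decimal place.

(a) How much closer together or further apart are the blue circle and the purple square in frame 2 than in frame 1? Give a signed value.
-0.3

Distance in frame 1: 8.6. Distance in frame 2: 8.3.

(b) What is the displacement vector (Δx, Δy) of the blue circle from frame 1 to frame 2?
(-0.6, -0.1)

The blue circle was at (9.2, 4.2) in frame 1 and (8.6, 4.1) in frame 2.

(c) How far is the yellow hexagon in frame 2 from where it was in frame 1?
1.1

The yellow hexagon moved from (5.4, 4.9) to (6.4, 4.5), a distance of √(1.0² + 0.4²) ≈ 1.1.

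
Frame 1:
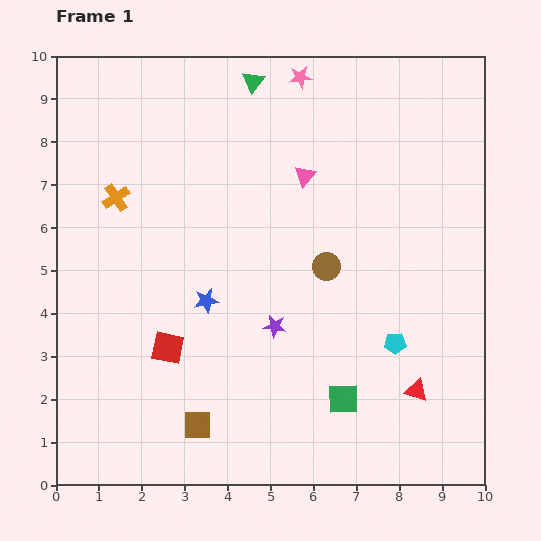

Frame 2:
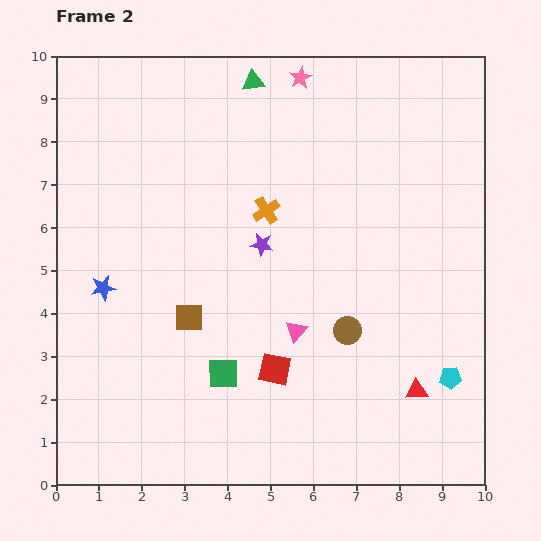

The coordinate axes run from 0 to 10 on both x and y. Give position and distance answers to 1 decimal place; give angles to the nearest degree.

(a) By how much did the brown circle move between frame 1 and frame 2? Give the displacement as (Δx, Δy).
(0.5, -1.5)

The brown circle was at (6.3, 5.1) in frame 1 and (6.8, 3.6) in frame 2.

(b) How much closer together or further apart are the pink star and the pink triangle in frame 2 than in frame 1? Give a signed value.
+3.6

Distance in frame 1: 2.3. Distance in frame 2: 5.9.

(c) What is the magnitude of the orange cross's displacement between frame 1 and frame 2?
3.5

The orange cross moved from (1.4, 6.7) to (4.9, 6.4), a distance of √(3.5² + 0.3²) ≈ 3.5.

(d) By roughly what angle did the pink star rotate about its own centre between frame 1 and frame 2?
20° counter-clockwise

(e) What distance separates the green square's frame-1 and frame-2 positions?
2.9

The green square moved from (6.7, 2.0) to (3.9, 2.6), a distance of √(2.8² + 0.6²) ≈ 2.9.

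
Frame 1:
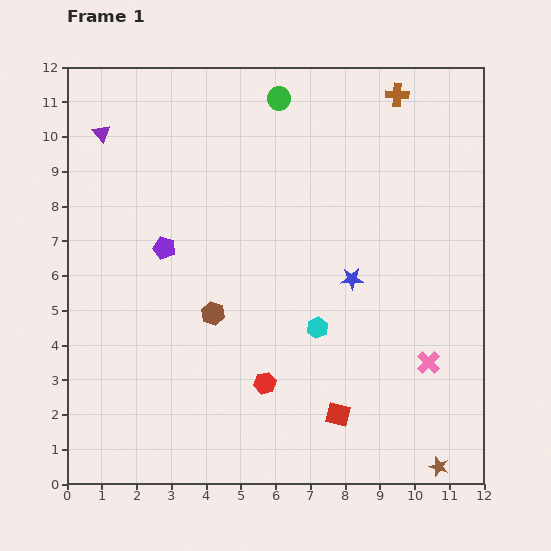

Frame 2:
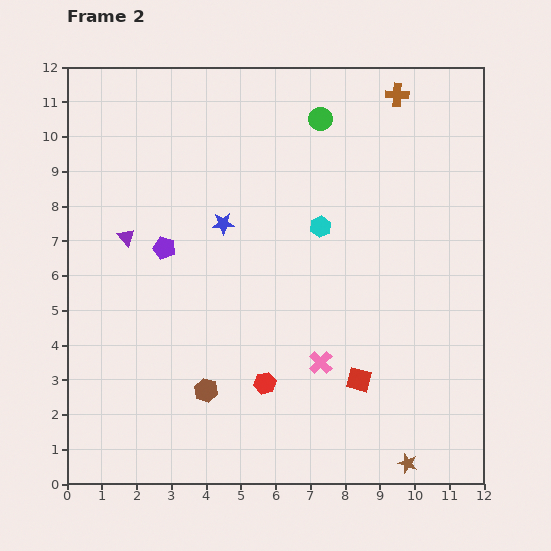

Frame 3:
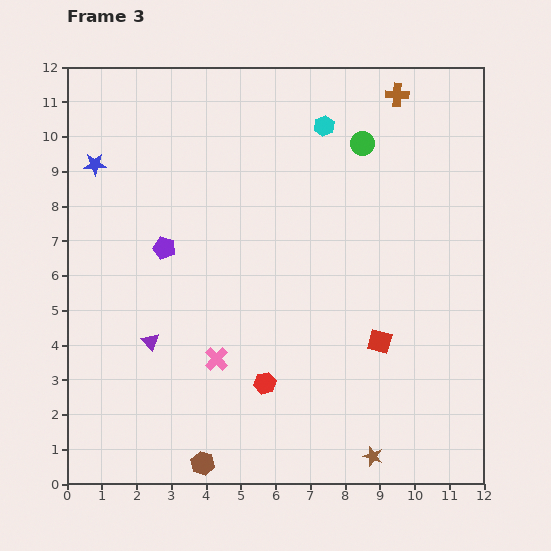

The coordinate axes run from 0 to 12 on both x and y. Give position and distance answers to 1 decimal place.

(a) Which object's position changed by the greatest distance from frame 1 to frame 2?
the blue star

(moved 4.0; next 3.1)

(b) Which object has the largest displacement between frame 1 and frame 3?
the blue star

(moved 8.1; next 6.2)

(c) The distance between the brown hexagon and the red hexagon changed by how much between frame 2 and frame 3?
+1.2

Distance in frame 2: 1.7. Distance in frame 3: 2.9.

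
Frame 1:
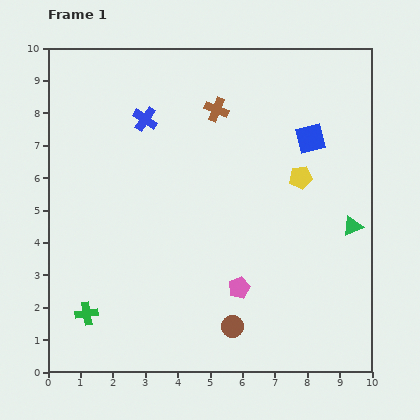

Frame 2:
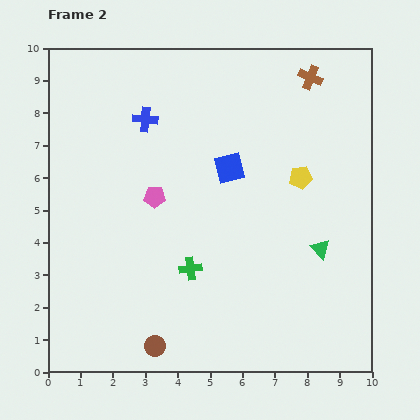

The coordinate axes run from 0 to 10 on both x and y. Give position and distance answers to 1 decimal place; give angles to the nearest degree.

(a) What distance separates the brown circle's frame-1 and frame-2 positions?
2.5

The brown circle moved from (5.7, 1.4) to (3.3, 0.8), a distance of √(2.4² + 0.6²) ≈ 2.5.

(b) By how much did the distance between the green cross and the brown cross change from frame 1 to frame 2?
-0.5

Distance in frame 1: 7.5. Distance in frame 2: 7.0.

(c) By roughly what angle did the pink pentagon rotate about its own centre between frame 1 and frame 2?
23° clockwise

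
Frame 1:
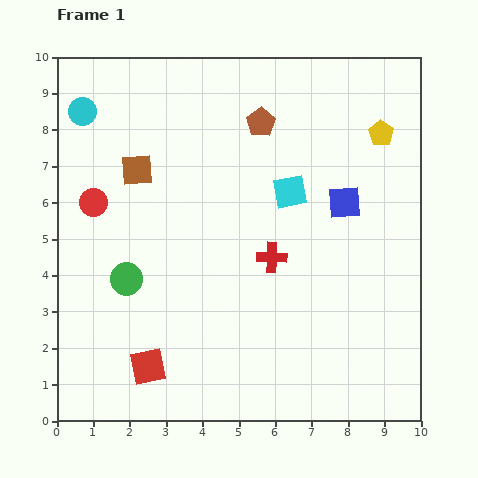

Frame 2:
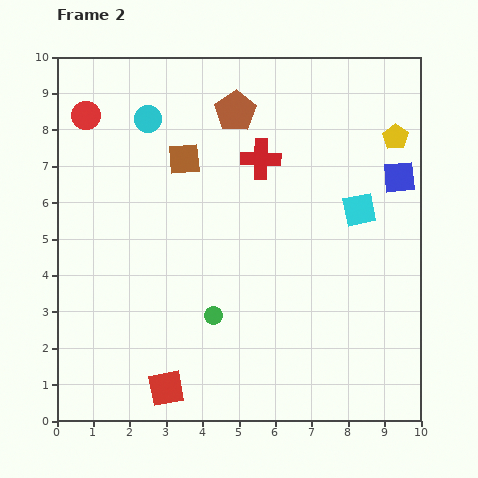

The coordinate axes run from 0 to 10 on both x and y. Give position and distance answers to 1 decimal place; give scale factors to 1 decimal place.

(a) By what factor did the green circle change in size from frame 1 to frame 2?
0.6×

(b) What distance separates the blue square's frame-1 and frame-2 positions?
1.7

The blue square moved from (7.9, 6.0) to (9.4, 6.7), a distance of √(1.5² + 0.7²) ≈ 1.7.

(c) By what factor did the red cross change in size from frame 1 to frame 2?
1.3×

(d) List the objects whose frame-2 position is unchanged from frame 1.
none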